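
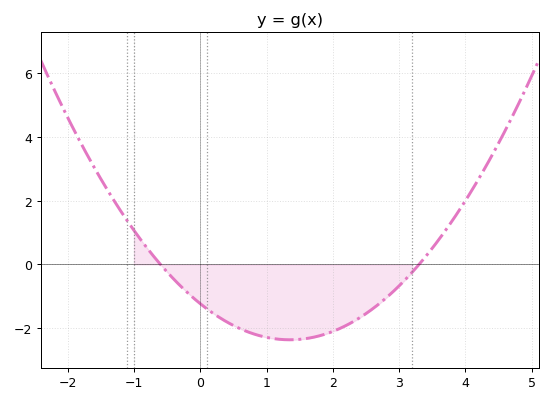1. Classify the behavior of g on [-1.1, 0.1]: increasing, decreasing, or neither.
decreasing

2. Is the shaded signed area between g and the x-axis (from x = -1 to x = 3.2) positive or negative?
negative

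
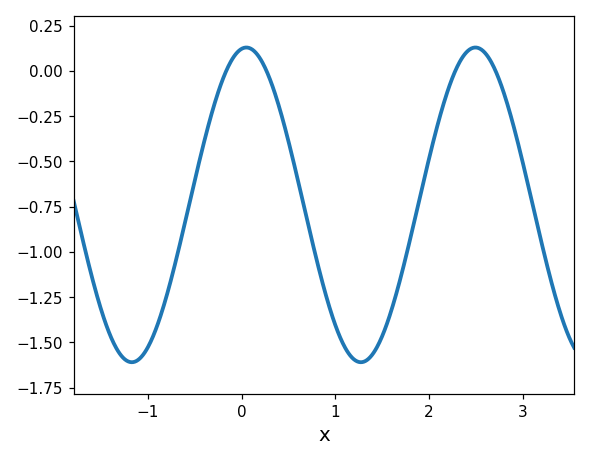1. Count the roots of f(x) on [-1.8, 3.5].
4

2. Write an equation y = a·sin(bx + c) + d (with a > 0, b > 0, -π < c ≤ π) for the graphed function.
y = 0.87sin(2.57x + 1.44) - 0.74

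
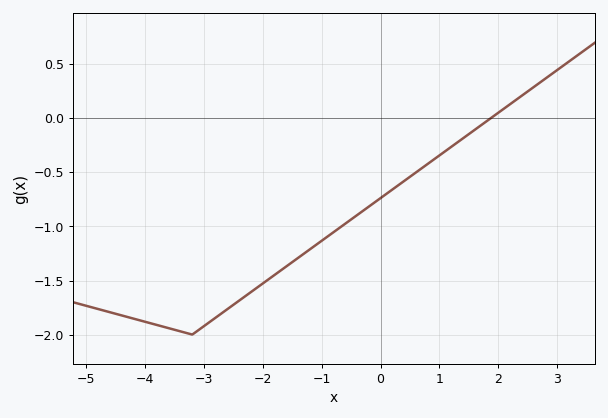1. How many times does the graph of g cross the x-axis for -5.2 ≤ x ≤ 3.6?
1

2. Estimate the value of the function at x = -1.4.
-1.3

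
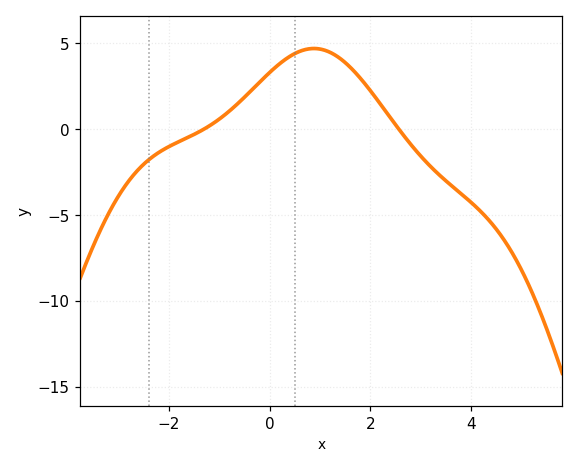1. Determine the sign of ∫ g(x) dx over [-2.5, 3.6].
positive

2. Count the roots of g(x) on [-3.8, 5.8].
2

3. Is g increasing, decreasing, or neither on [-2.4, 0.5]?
increasing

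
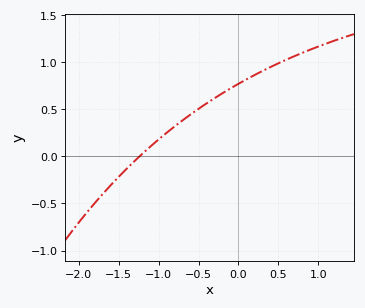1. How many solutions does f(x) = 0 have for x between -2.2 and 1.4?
1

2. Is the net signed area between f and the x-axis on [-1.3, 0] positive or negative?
positive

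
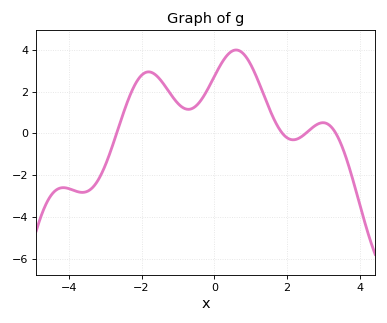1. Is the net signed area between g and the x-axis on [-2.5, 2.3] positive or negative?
positive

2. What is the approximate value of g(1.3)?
2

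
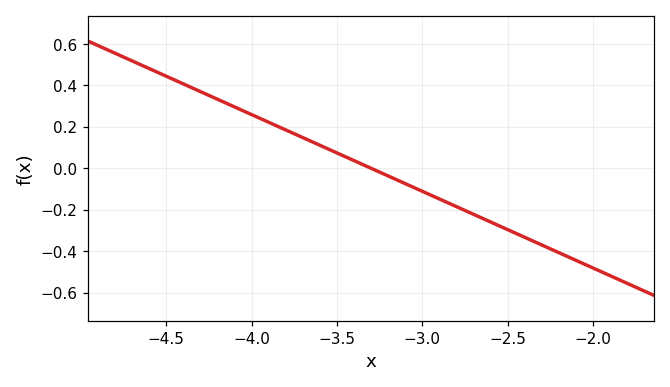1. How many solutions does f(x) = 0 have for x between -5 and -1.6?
1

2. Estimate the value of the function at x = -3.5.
0.074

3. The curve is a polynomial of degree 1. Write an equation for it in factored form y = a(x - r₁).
y = -0.37(x + 3.3)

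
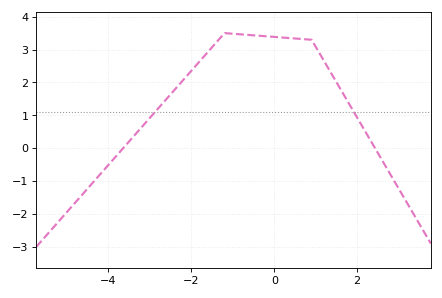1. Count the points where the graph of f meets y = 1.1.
2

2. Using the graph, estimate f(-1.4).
3.21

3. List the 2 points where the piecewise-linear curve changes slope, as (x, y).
(-1.2, 3.5); (0.9, 3.3)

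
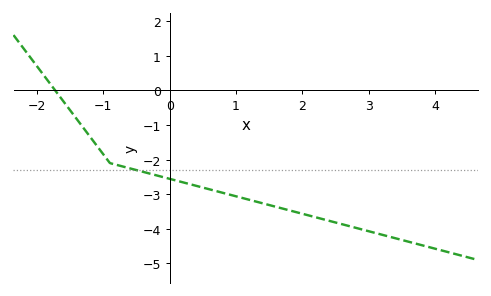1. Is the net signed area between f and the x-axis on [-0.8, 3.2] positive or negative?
negative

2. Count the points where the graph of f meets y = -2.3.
1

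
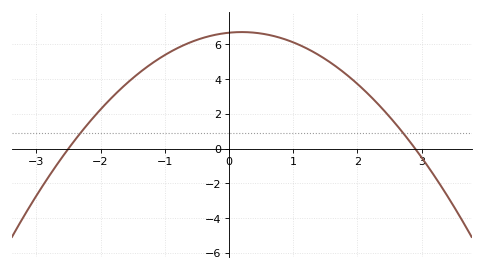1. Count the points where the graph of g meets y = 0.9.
2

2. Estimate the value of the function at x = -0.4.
6.4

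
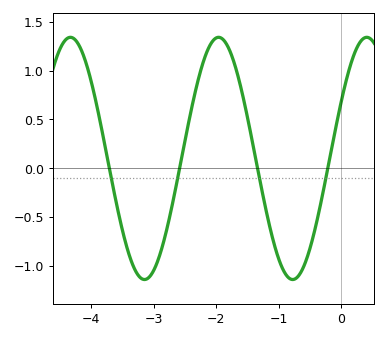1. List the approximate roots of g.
-3.71, -2.58, -1.34, -0.211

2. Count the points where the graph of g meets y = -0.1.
4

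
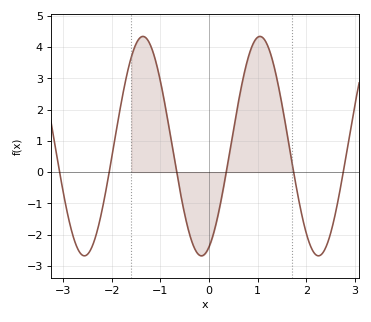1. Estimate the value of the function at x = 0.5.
1.34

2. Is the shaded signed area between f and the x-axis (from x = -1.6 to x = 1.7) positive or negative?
positive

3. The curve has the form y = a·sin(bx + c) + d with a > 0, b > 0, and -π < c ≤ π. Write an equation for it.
y = 3.51sin(2.61x - 1.16) + 0.83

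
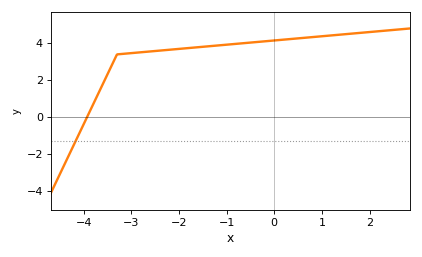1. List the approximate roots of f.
-3.93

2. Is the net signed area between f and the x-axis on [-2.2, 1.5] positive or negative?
positive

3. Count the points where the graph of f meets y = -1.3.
1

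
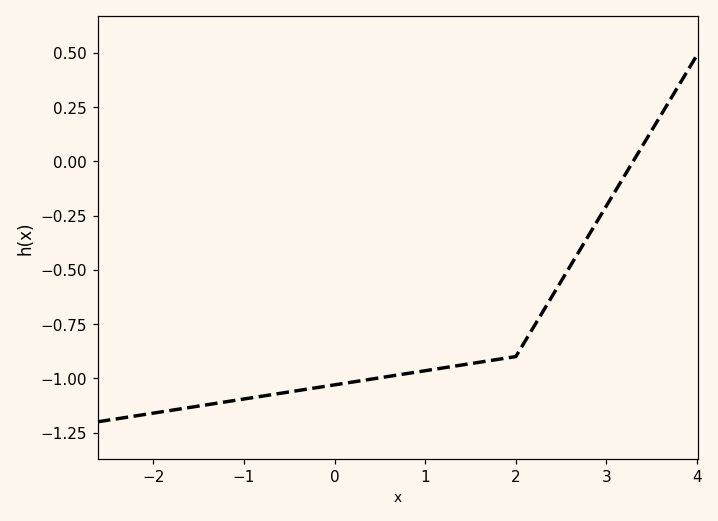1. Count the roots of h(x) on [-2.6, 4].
1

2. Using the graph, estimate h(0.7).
-0.98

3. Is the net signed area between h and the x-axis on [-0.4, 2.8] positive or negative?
negative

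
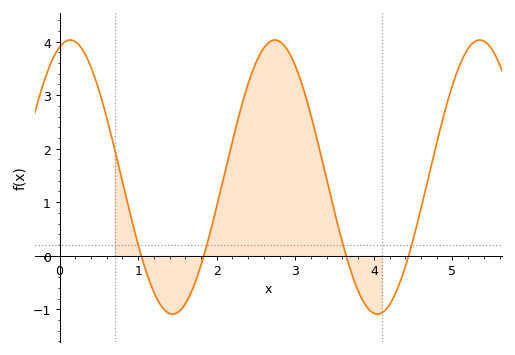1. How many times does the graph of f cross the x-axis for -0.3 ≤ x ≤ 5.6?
4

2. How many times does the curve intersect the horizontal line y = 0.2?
4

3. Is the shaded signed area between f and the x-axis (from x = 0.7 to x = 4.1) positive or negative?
positive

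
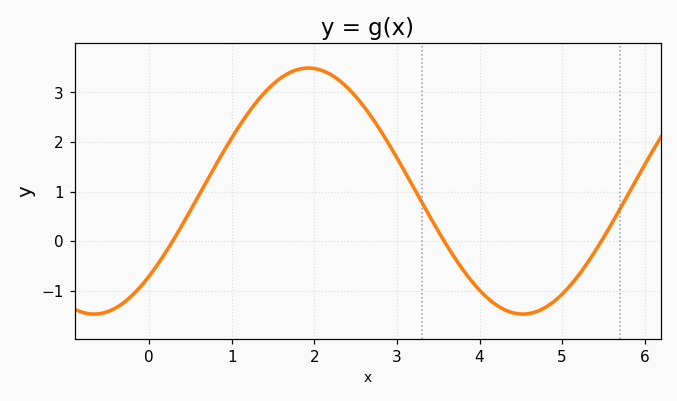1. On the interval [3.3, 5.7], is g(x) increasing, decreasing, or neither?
neither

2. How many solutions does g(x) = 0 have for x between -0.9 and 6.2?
3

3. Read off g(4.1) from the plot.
-1.15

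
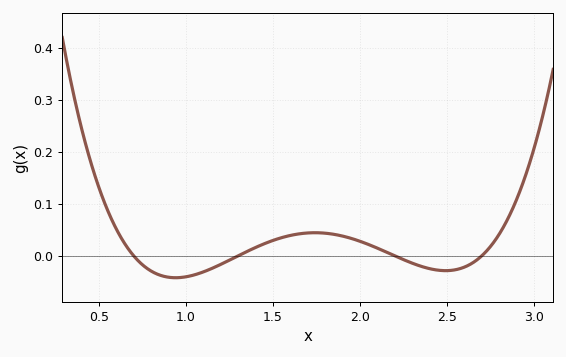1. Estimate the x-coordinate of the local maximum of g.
1.74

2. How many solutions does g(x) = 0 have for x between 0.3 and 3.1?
4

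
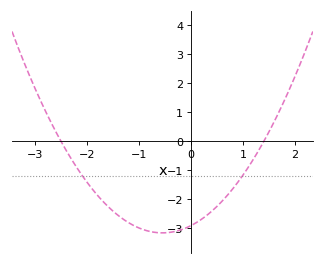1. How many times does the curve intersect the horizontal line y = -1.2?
2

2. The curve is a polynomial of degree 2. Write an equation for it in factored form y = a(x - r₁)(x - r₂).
y = 0.83(x + 2.5)(x - 1.4)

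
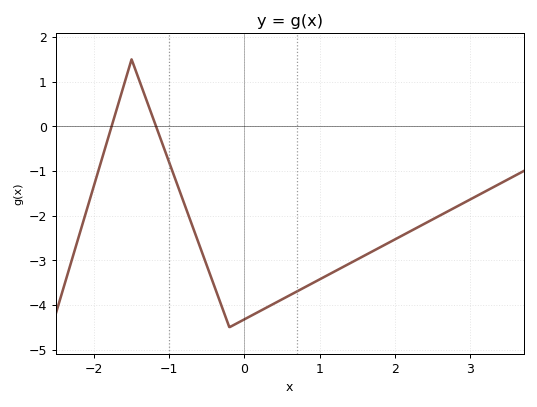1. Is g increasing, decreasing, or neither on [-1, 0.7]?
neither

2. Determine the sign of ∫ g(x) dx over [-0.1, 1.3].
negative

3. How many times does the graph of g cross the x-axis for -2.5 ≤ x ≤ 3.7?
2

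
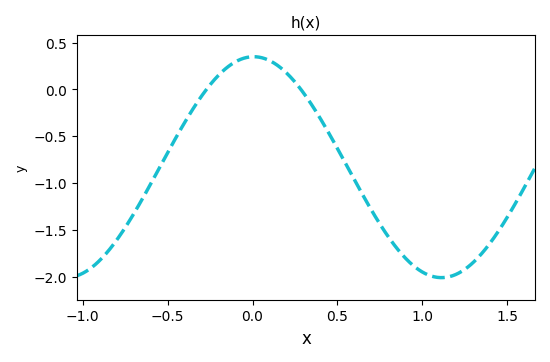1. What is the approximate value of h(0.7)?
-1.3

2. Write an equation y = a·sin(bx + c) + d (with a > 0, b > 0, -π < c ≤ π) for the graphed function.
y = 1.18sin(2.8x + 1.6) - 0.83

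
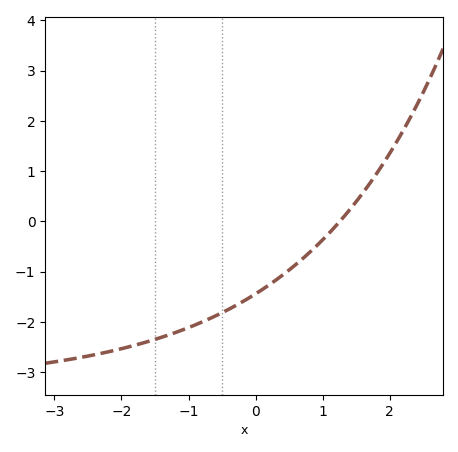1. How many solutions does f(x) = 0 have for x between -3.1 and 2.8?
1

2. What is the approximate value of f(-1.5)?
-2.3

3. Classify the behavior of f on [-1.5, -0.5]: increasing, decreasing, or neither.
increasing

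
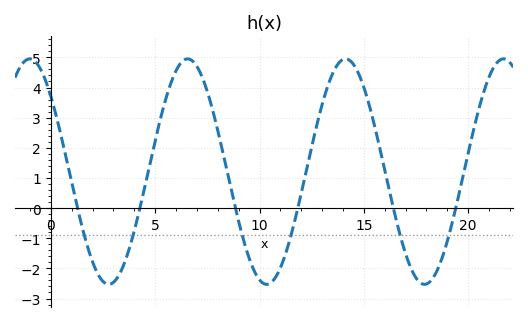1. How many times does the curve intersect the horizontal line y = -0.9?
6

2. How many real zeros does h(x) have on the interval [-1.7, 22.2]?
6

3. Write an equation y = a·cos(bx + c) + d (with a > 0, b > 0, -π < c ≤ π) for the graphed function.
y = 3.74cos(0.83x + 0.84) + 1.21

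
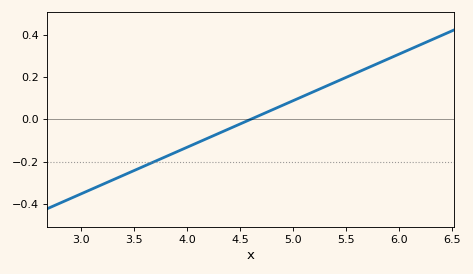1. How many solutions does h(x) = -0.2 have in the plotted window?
1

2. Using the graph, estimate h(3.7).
-0.2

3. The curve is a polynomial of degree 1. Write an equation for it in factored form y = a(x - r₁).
y = 0.22(x - 4.6)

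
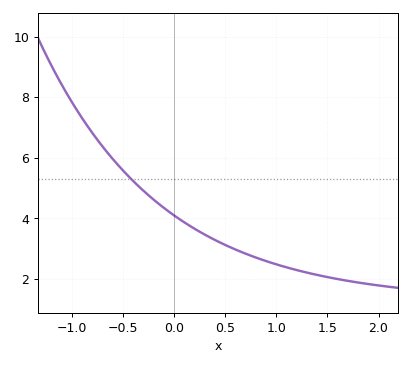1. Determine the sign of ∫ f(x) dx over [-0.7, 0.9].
positive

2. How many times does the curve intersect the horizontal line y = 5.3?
1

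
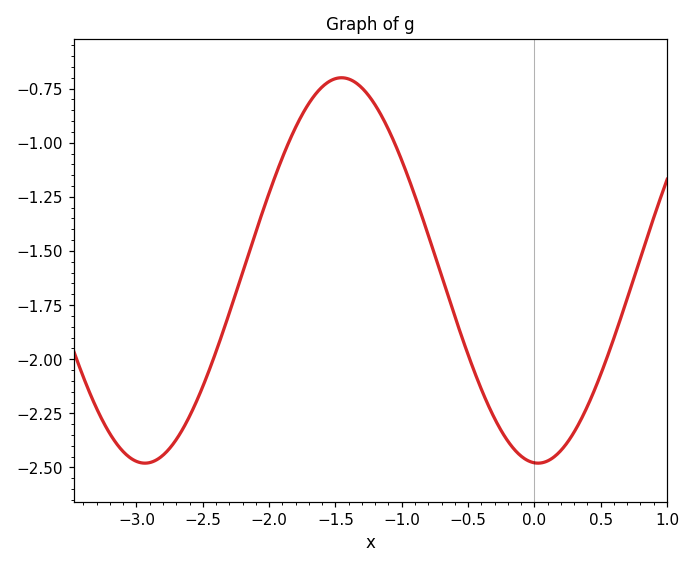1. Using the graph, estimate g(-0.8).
-1.43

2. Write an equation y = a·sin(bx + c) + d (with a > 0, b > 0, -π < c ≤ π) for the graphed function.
y = 0.89sin(2.12x - 1.63) - 1.59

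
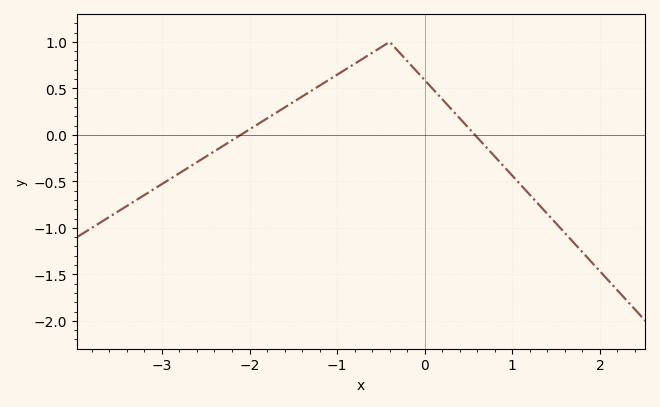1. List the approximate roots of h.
-2.1, 0.6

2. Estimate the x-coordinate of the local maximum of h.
-0.4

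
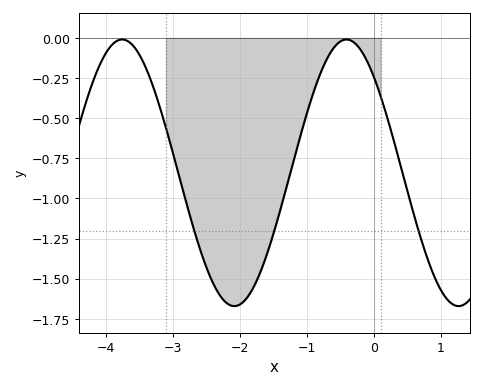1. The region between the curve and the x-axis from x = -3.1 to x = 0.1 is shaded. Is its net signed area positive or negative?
negative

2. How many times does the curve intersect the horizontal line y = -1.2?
3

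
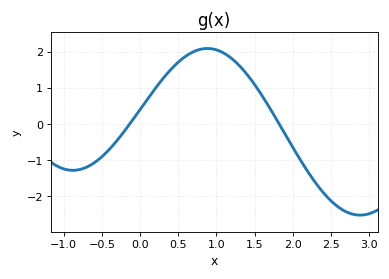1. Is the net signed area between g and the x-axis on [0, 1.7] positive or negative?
positive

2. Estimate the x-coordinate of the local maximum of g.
0.881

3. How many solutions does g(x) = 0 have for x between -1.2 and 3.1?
2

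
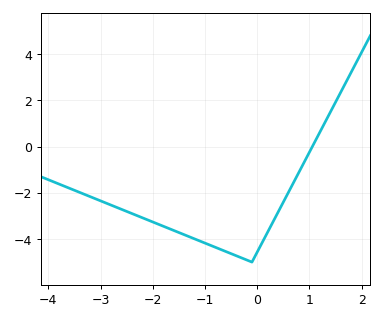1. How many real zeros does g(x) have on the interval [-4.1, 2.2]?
1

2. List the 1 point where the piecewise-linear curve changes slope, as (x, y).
(-0.1, -5)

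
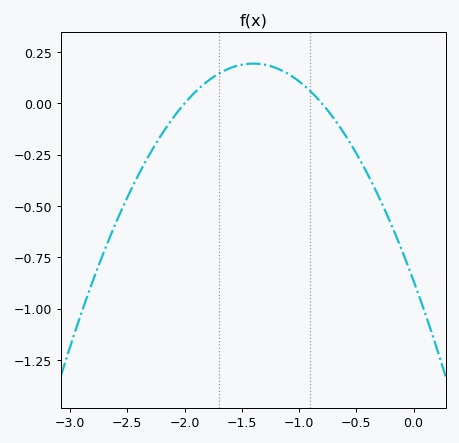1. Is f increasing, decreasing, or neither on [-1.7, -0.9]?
neither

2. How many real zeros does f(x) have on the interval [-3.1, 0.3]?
2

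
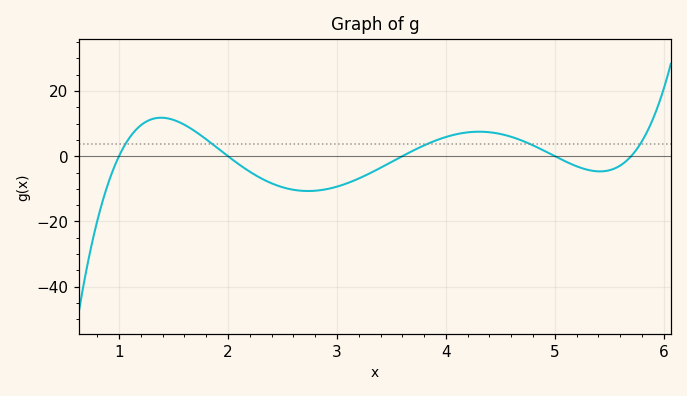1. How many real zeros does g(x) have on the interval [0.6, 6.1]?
5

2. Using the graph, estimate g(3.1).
-8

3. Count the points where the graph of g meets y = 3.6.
5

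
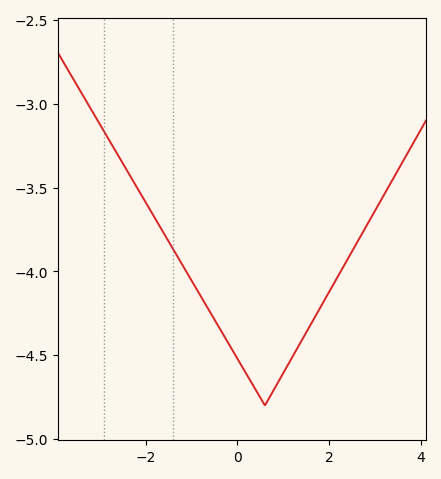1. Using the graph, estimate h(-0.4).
-4.33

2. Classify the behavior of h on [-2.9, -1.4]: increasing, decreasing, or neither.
decreasing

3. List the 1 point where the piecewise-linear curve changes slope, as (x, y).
(0.6, -4.8)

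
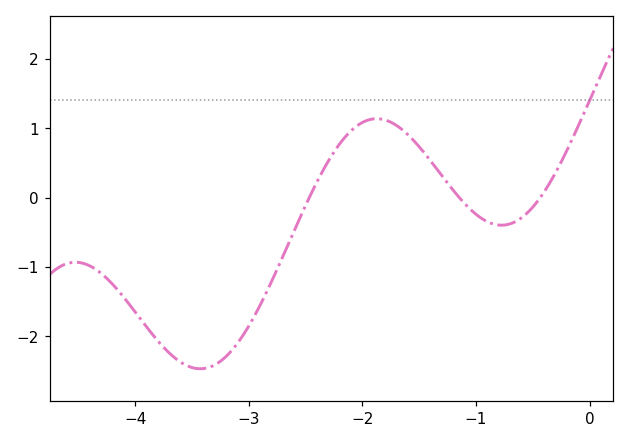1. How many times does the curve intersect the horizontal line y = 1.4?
1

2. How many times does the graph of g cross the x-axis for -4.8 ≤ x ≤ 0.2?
3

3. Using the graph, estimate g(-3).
-1.8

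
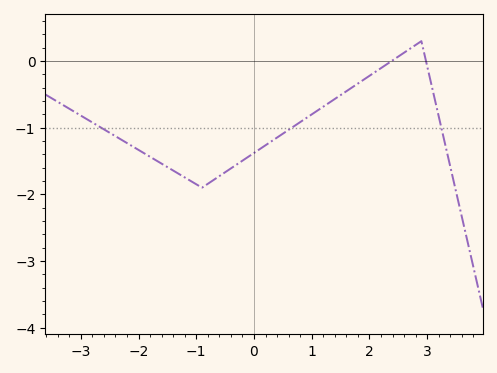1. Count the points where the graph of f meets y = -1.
3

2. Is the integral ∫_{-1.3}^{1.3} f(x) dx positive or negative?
negative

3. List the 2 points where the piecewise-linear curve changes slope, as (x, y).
(-0.9, -1.9); (2.9, 0.3)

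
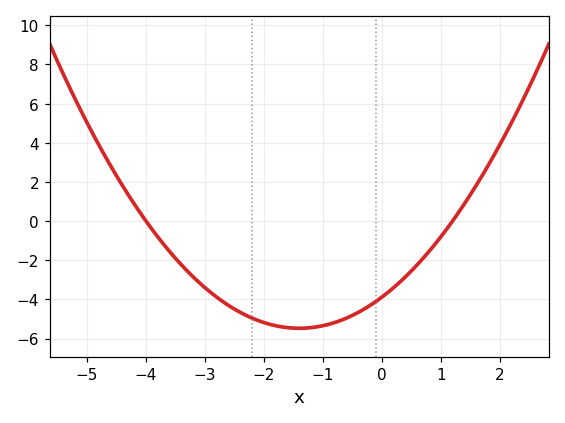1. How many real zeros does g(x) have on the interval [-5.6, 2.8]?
2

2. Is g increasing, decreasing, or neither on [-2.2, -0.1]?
neither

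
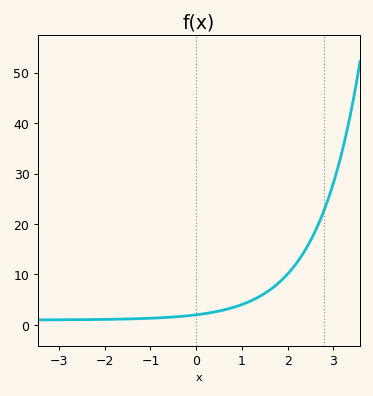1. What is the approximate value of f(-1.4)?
1.19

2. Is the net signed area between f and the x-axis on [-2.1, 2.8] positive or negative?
positive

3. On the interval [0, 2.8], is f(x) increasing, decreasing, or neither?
increasing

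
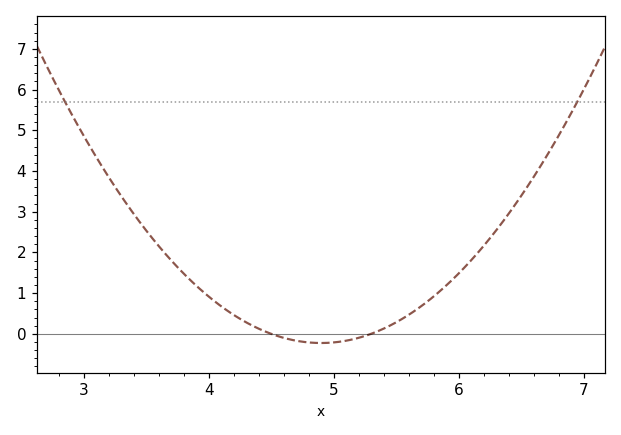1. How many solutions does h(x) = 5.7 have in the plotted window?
2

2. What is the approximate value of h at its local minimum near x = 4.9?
-0.226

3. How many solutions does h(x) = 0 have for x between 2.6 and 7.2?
2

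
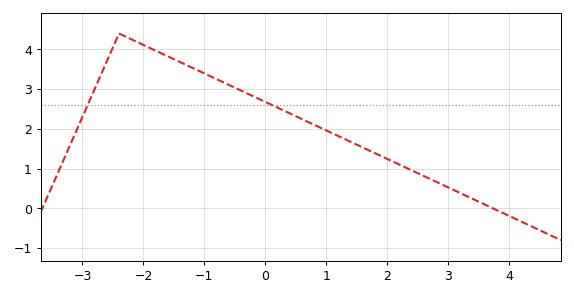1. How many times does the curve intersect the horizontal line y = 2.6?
2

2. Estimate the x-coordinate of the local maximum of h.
-2.4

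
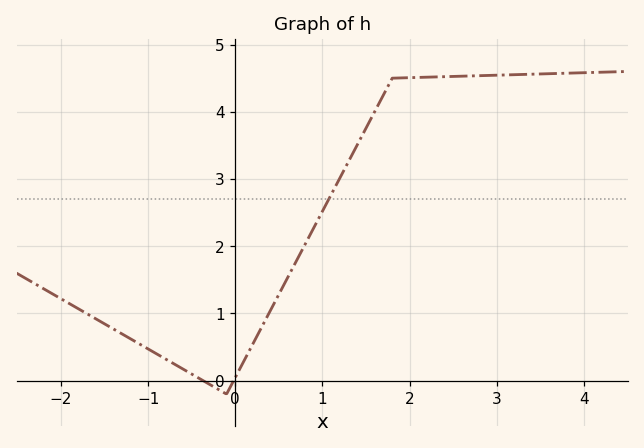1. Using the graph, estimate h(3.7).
4.57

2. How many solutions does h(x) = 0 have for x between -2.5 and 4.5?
2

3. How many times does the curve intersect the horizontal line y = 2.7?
1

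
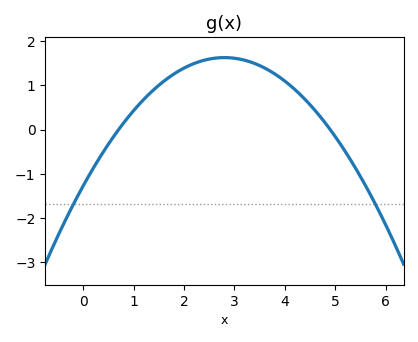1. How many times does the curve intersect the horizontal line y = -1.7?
2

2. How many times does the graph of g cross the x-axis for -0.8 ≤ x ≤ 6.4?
2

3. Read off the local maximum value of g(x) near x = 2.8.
1.6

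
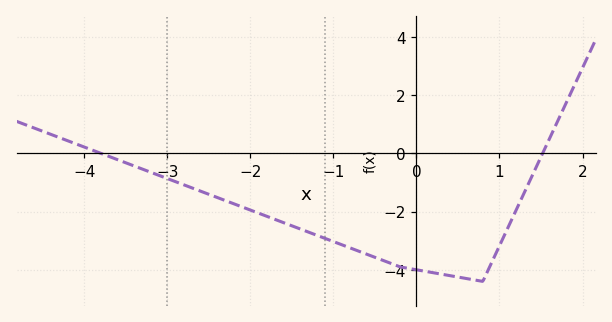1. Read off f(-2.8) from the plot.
-1.08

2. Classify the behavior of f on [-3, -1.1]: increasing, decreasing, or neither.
decreasing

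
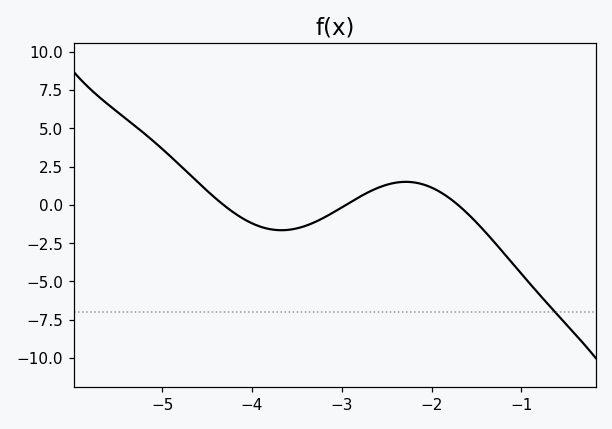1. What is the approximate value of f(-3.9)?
-1.5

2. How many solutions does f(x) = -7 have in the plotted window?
1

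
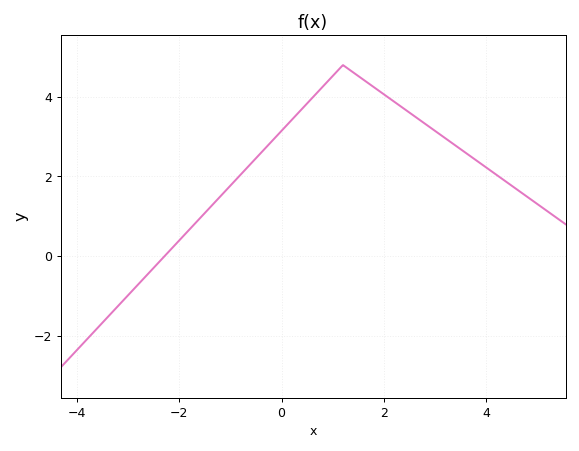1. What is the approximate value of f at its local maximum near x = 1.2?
4.8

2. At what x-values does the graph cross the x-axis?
-2.29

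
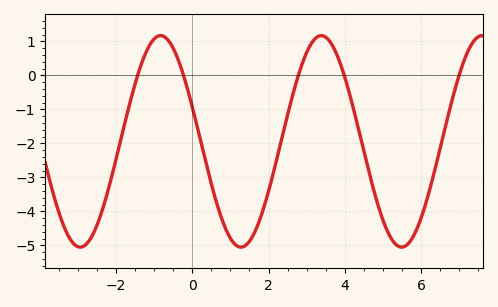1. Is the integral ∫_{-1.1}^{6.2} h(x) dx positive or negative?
negative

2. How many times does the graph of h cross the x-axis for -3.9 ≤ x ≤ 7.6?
5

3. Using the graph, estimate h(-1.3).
0.4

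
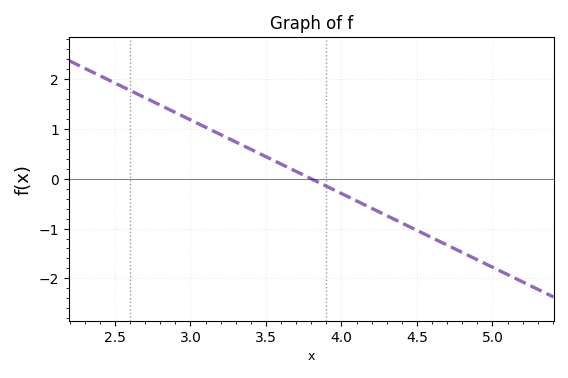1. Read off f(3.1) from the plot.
1.04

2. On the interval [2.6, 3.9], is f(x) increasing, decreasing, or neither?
decreasing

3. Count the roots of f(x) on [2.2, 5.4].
1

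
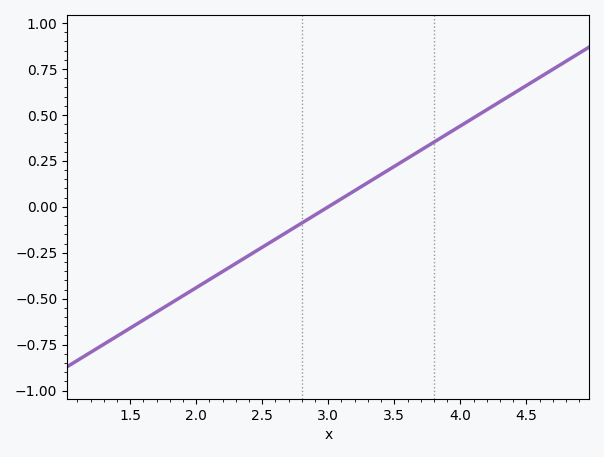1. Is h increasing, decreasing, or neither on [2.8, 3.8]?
increasing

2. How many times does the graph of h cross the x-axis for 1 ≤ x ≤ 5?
1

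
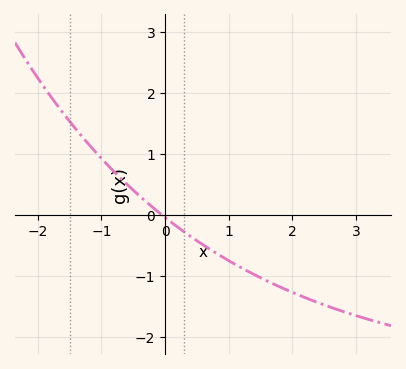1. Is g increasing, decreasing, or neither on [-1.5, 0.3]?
decreasing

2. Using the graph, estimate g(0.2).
-0.2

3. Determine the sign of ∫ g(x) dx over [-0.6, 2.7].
negative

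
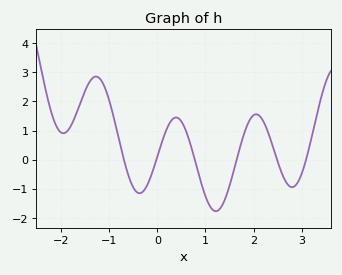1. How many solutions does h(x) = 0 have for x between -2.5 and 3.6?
6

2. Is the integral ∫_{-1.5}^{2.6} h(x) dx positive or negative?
positive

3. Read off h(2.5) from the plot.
-0.059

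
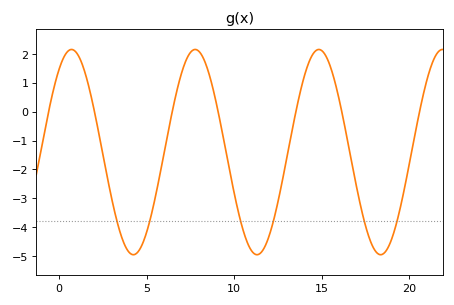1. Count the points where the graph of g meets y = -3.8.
6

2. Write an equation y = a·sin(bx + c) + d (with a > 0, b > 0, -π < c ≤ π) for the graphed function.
y = 3.55sin(0.89x + 0.94) - 1.4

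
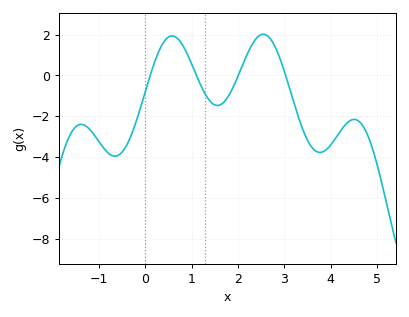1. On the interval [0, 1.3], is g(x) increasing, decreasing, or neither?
neither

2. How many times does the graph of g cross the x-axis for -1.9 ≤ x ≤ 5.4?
4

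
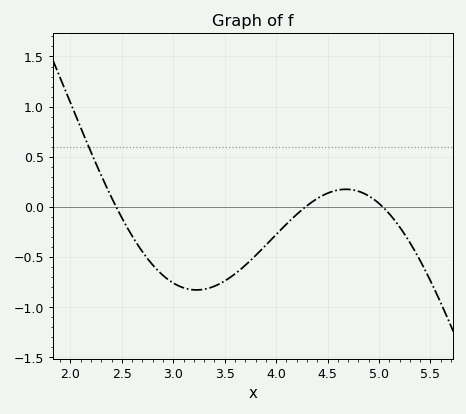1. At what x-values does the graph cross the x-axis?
2.44, 4.28, 5.04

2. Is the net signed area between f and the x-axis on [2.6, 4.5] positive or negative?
negative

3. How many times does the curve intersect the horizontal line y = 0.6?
1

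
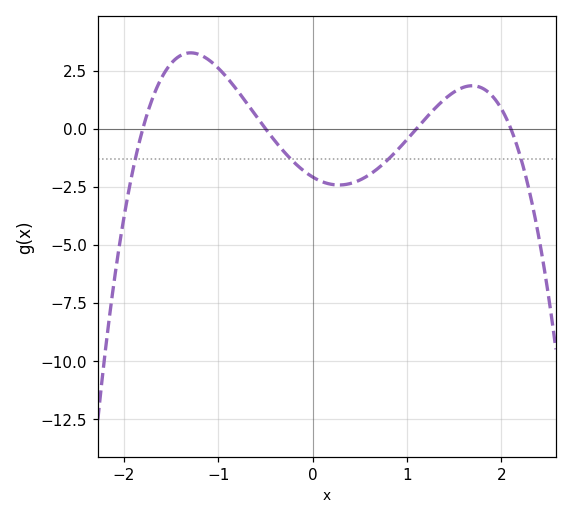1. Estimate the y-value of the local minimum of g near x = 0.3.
-2.4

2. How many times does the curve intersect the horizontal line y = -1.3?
4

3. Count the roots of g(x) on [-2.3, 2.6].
4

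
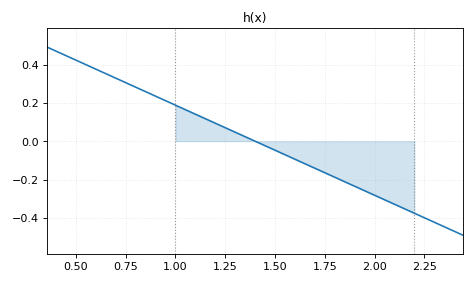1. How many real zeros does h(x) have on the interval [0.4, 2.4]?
1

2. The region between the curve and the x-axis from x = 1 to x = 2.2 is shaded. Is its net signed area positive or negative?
negative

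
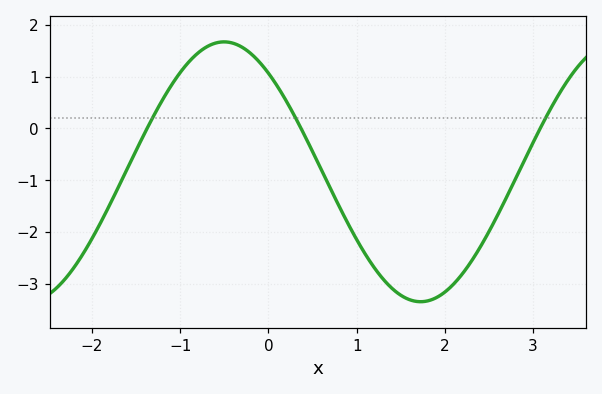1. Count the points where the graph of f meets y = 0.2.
3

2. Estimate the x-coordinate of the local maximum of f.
-0.5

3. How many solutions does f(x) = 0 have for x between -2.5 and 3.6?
3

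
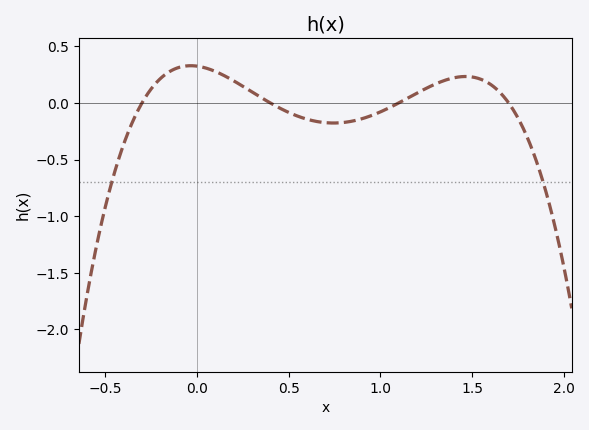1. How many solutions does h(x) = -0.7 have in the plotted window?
2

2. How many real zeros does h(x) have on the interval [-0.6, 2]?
4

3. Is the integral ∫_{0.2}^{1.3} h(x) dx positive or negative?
negative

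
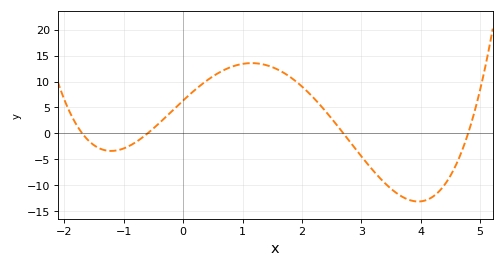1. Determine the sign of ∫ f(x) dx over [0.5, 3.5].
positive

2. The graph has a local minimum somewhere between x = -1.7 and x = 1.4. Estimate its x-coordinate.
-1.21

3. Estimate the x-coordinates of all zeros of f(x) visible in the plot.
-1.7, -0.6, 2.7, 4.8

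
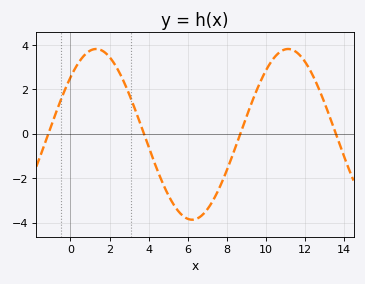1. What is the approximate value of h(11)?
3.8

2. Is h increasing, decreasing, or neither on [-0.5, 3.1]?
neither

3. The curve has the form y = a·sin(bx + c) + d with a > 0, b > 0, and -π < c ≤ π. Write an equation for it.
y = 3.84sin(0.64x + 0.73) - 0.03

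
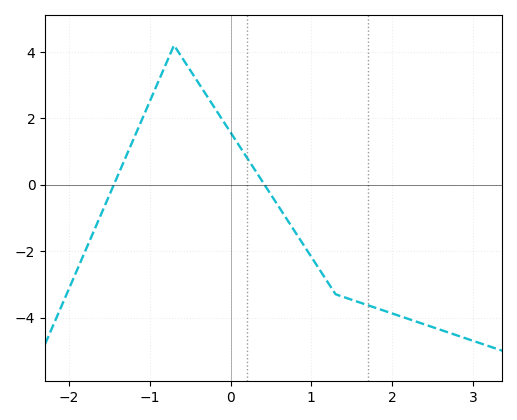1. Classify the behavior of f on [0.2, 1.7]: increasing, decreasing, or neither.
decreasing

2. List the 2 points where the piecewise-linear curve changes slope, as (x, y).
(-0.7, 4.2); (1.3, -3.3)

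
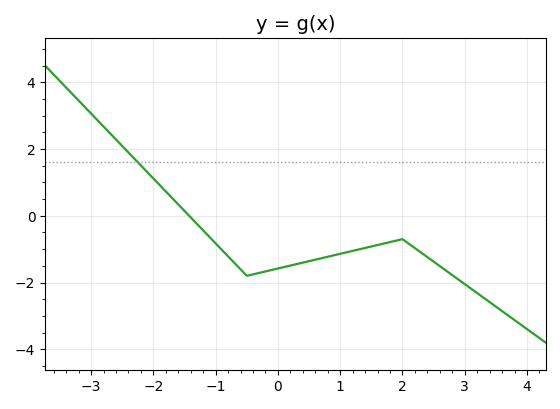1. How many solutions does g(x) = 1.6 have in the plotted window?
1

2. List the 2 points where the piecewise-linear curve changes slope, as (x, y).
(-0.5, -1.8); (2, -0.7)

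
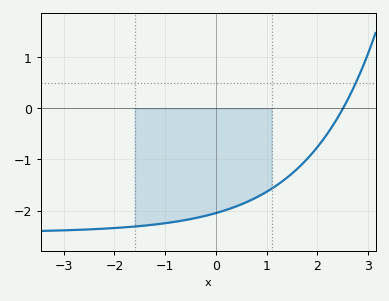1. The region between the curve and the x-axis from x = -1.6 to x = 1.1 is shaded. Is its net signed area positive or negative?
negative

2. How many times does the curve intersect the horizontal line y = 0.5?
1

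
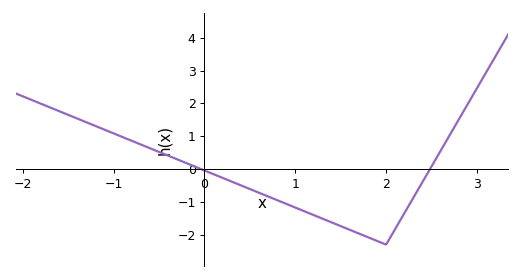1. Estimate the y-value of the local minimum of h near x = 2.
-2.3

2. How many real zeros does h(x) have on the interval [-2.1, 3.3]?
2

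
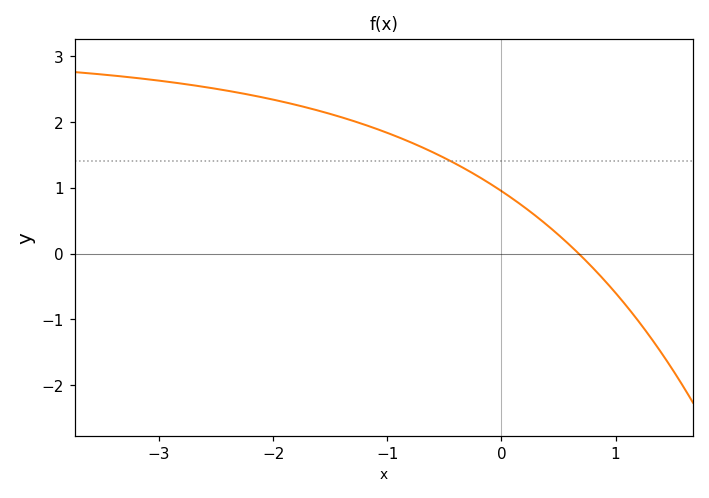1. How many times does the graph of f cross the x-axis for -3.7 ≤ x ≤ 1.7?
1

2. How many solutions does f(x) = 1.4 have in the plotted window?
1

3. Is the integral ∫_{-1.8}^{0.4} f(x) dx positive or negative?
positive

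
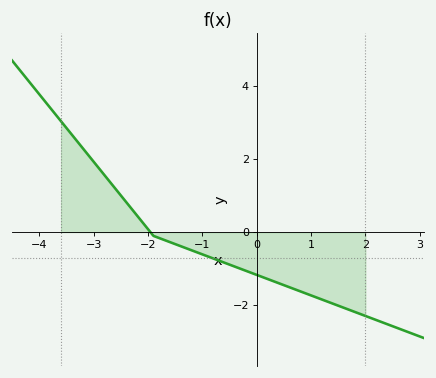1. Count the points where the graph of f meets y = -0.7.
1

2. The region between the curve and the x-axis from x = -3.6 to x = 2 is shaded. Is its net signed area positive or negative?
negative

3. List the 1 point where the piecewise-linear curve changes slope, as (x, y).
(-1.9, -0.1)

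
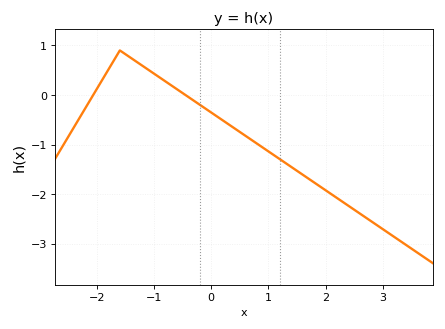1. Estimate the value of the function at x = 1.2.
-1.3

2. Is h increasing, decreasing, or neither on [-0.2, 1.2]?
decreasing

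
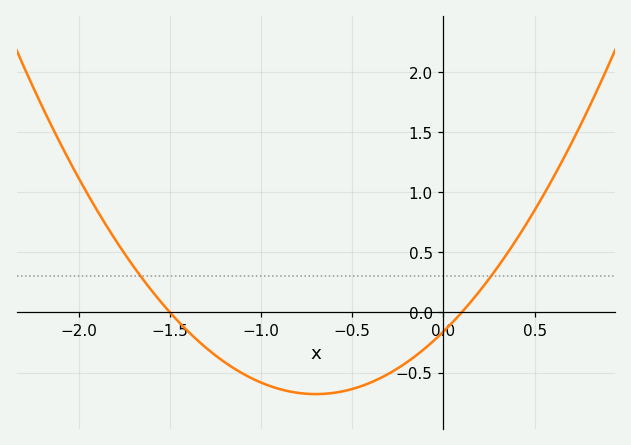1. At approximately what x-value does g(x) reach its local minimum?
-0.7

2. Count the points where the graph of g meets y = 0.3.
2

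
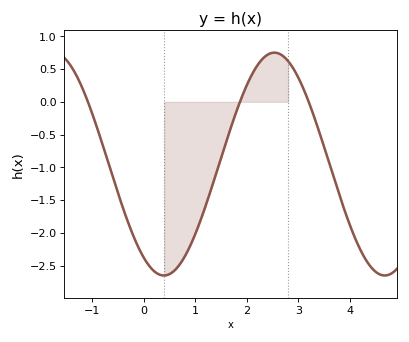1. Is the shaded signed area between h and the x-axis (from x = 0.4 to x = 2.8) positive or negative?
negative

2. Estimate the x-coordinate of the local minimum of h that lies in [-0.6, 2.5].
0.4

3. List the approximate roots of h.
-1.1, 1.9, 3.2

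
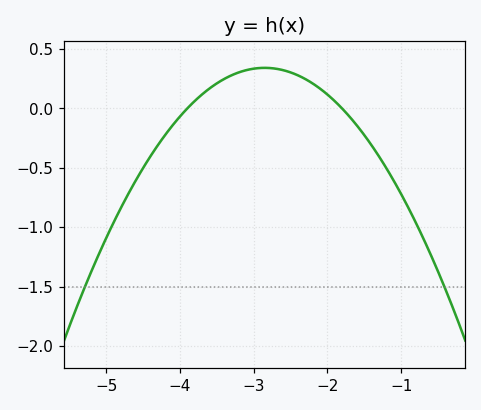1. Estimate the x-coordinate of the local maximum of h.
-2.85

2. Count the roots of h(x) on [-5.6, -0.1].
2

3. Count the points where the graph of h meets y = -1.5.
2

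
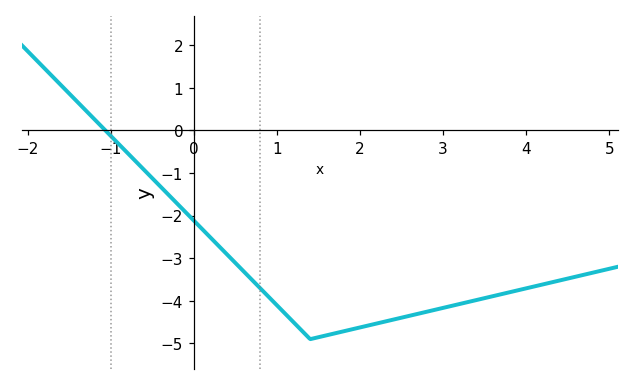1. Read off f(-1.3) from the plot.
0.5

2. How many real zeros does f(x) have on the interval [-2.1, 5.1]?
1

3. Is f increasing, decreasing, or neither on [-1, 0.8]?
decreasing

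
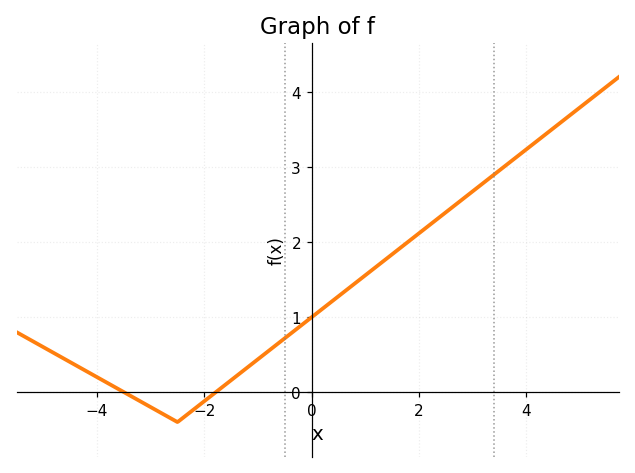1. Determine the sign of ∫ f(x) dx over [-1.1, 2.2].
positive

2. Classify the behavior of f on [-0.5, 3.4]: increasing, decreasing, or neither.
increasing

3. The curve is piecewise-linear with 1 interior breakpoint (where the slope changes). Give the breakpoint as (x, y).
(-2.5, -0.4)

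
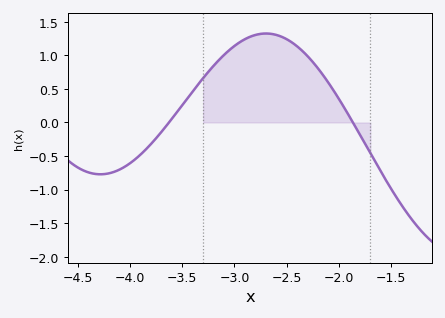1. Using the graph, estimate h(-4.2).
-0.75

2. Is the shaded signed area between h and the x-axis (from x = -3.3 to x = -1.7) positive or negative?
positive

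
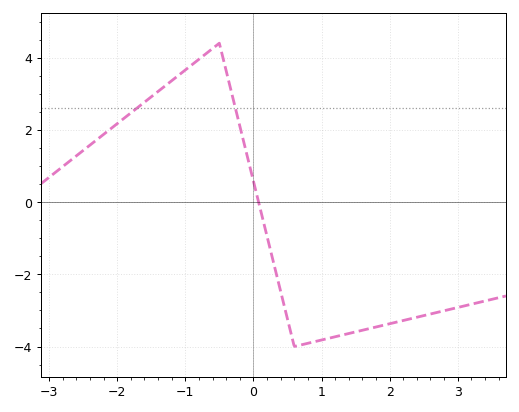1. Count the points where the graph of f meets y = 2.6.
2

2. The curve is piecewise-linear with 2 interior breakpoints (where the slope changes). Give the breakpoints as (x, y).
(-0.5, 4.4); (0.6, -4)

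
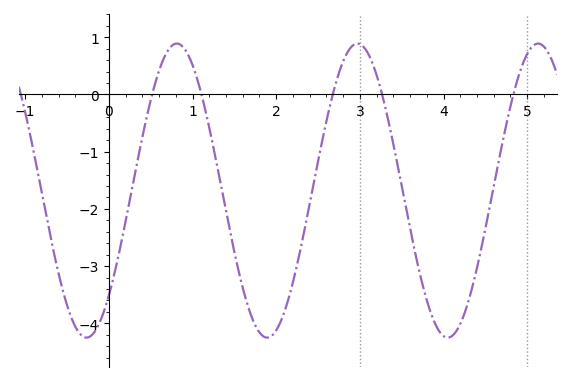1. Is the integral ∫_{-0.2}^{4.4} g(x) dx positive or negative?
negative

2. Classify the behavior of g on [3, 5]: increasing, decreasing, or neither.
neither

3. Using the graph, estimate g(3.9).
-4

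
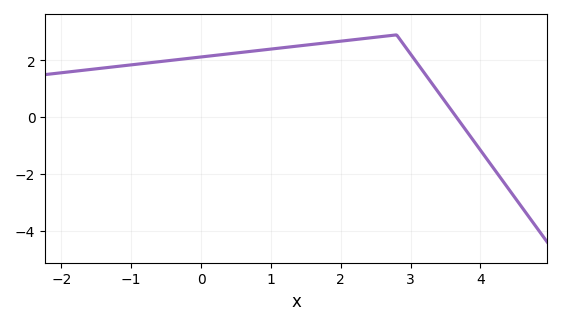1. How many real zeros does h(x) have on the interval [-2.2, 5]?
1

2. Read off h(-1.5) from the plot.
1.7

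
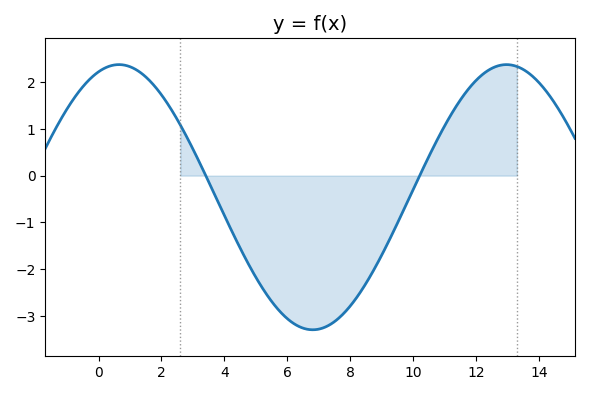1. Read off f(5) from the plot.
-2.2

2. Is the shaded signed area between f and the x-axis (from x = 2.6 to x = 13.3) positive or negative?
negative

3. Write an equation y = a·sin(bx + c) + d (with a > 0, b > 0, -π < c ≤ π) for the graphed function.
y = 2.83sin(0.51x + 1.2) - 0.46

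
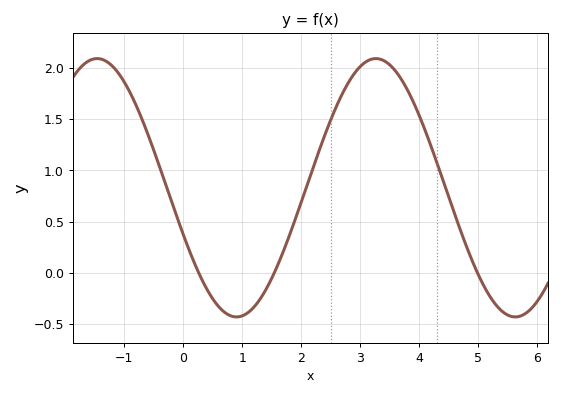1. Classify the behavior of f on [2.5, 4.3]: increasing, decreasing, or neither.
neither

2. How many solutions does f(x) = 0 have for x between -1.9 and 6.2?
3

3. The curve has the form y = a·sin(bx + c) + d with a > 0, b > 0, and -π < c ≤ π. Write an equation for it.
y = 1.26sin(1.33x - 2.77) + 0.83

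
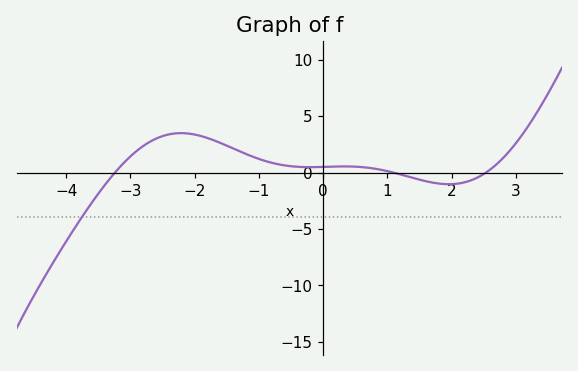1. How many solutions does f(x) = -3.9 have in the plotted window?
1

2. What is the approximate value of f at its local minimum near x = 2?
-1.03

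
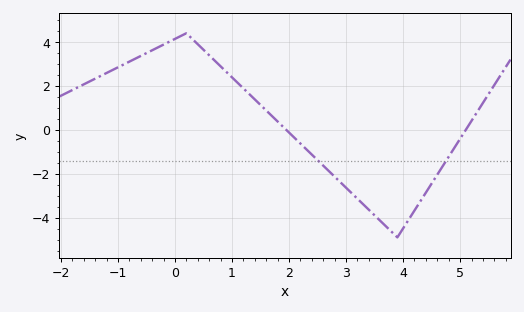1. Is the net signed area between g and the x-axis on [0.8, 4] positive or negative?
negative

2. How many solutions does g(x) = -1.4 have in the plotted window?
2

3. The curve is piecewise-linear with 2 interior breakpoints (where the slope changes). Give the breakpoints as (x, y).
(0.2, 4.4); (3.9, -4.9)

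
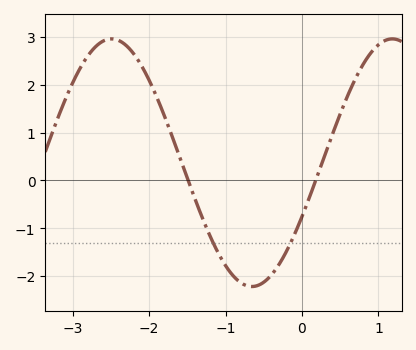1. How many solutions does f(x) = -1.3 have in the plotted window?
2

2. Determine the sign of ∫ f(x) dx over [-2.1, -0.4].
negative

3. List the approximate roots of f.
-1.5, 0.2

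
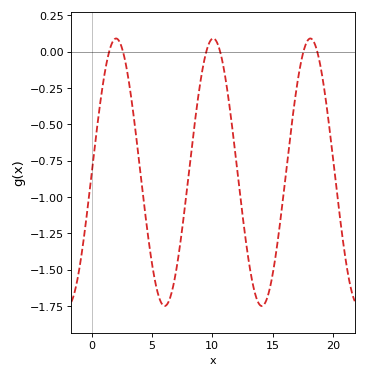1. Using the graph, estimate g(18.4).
0.071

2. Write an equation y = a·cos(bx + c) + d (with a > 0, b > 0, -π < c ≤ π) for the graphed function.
y = 0.92cos(0.78x - 1.58) - 0.83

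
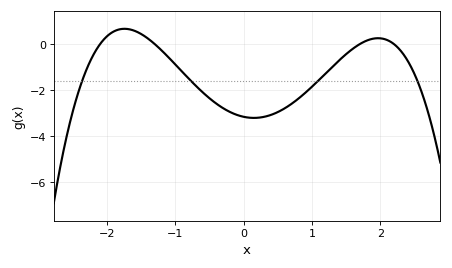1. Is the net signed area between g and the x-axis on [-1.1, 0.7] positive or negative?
negative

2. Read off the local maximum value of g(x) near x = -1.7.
0.666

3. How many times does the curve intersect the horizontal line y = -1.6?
4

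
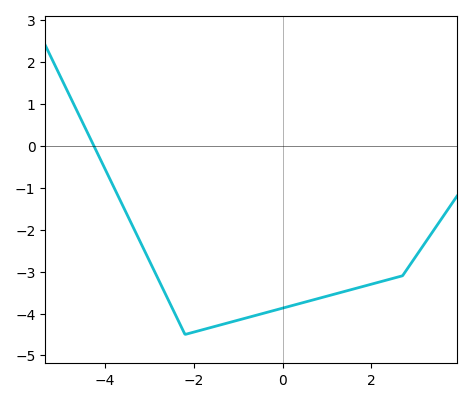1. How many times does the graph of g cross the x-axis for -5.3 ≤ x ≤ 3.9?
1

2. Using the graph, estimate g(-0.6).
-4.04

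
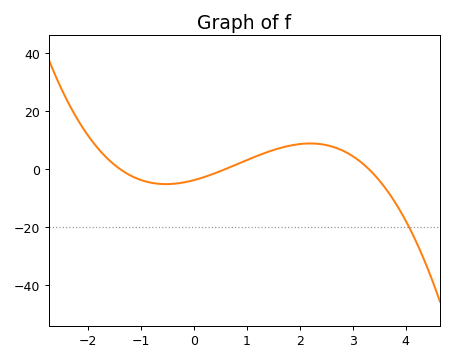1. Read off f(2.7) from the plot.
7.18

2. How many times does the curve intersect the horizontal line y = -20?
1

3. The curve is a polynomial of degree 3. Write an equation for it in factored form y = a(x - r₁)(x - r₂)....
y = -1.39(x + 1.4)(x - 0.6)(x - 3.3)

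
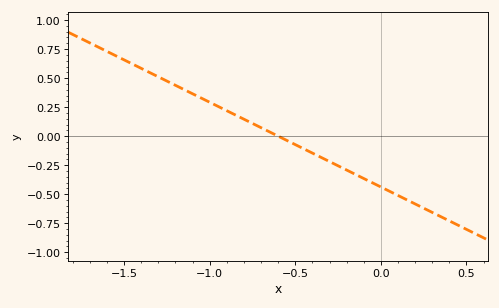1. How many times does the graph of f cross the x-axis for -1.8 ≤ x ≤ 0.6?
1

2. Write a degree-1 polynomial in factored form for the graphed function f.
y = -0.73(x + 0.6)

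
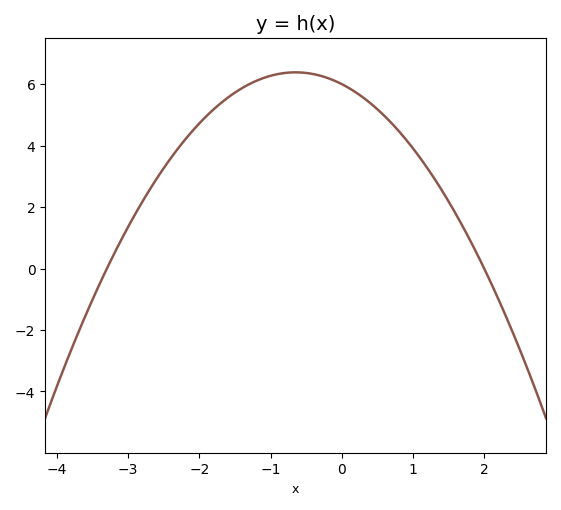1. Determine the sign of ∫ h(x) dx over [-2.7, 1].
positive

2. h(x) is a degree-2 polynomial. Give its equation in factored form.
y = -0.91(x + 3.3)(x - 2)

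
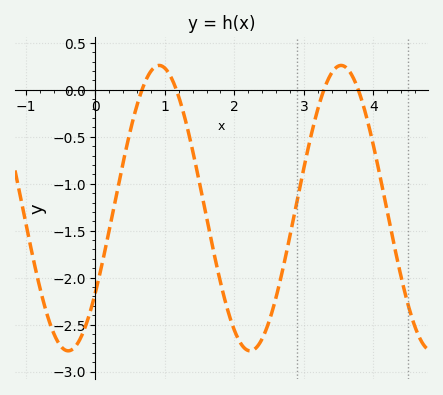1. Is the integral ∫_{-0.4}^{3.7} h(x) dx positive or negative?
negative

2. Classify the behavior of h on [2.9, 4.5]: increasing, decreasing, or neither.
neither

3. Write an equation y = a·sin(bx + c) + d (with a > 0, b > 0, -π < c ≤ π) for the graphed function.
y = 1.52sin(2.4x - 0.632) - 1.26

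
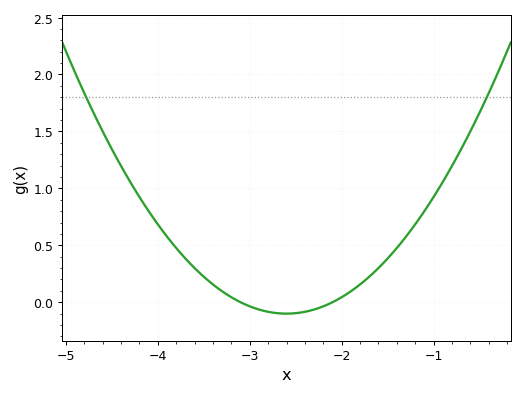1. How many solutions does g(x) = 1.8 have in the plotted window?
2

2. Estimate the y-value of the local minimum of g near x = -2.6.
-0.1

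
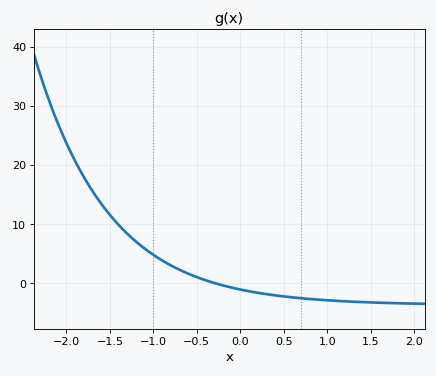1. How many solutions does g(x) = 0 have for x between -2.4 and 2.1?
1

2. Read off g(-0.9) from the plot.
3.87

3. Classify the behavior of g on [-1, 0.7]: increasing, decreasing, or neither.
decreasing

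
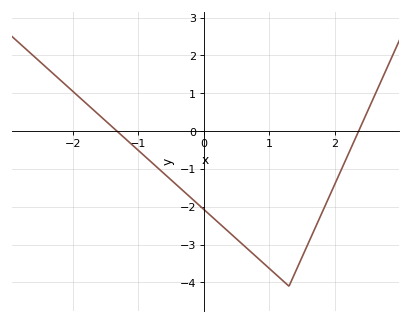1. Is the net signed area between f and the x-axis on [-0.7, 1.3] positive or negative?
negative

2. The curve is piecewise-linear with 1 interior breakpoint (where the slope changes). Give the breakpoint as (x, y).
(1.3, -4.1)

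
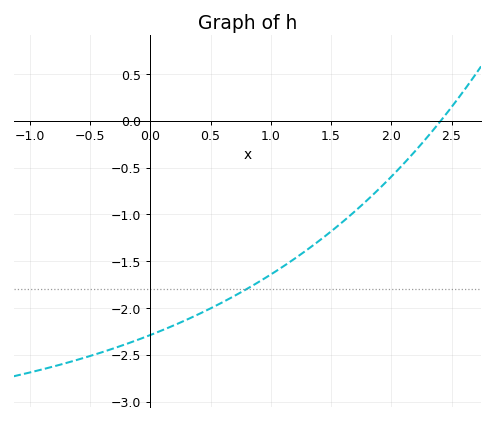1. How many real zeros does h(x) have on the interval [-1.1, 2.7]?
1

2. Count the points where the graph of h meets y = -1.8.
1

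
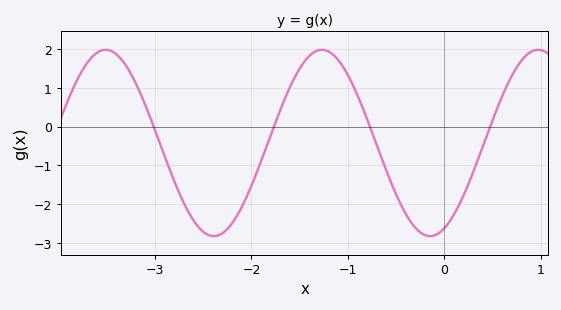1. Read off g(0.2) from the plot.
-1.8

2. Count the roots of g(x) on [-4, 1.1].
4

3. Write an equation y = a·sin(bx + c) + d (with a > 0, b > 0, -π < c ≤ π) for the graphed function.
y = 2.4sin(2.8x - 1.2) - 0.42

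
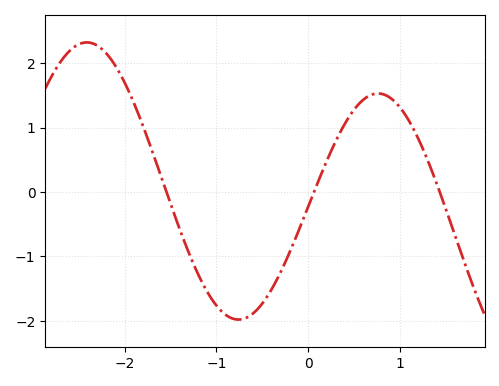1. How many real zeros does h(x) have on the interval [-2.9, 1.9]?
3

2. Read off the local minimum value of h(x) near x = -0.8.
-2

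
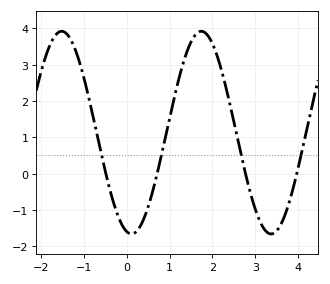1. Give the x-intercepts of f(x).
-0.5, 0.7, 2.8, 4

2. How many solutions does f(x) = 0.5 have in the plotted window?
4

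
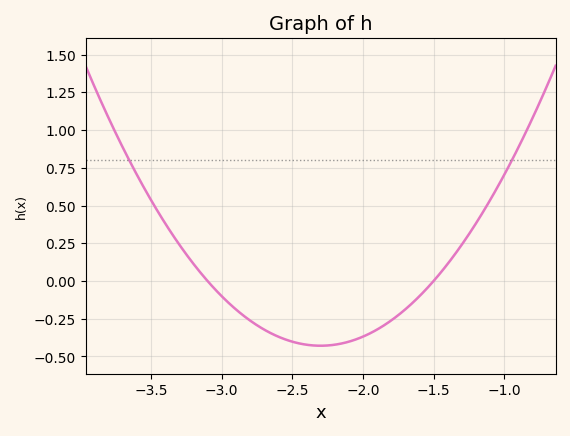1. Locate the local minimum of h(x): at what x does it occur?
-2.3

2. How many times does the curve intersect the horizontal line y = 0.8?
2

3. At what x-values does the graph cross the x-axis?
-3.1, -1.5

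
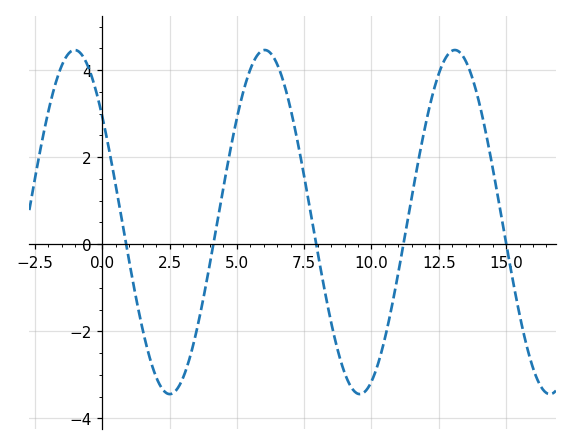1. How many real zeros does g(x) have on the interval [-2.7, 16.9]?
5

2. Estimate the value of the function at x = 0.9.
-0.042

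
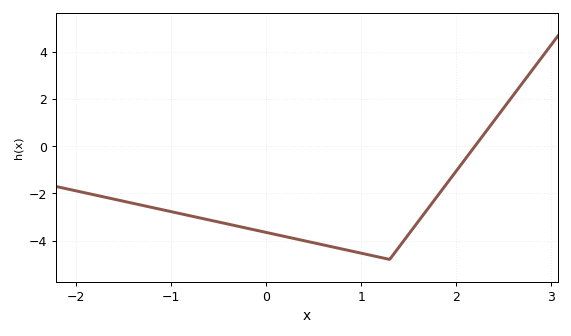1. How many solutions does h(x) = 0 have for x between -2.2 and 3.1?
1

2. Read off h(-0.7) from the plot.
-3.03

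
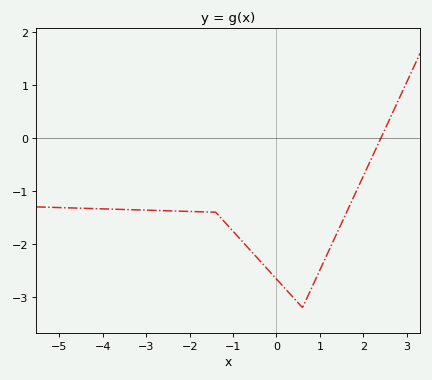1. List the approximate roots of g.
2.4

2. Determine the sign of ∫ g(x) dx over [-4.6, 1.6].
negative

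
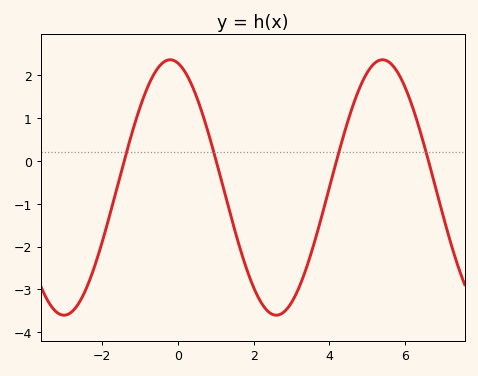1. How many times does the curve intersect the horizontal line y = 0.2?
4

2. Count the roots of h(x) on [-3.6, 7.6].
4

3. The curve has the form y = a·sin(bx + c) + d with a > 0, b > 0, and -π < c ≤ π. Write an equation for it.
y = 2.98sin(1.1x + 1.8) - 0.62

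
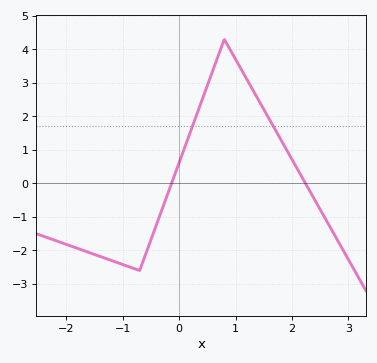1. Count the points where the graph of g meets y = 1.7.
2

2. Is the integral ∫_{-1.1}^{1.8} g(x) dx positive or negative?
positive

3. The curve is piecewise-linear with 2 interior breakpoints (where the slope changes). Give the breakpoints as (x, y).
(-0.7, -2.6); (0.8, 4.3)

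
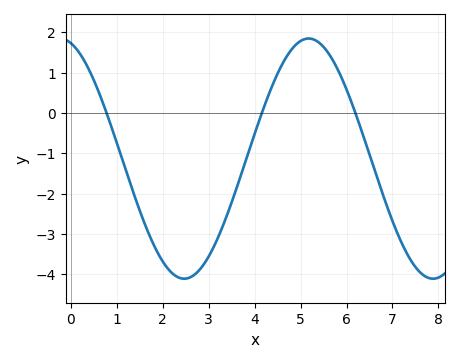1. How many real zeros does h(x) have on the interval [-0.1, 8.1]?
3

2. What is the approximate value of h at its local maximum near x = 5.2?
1.8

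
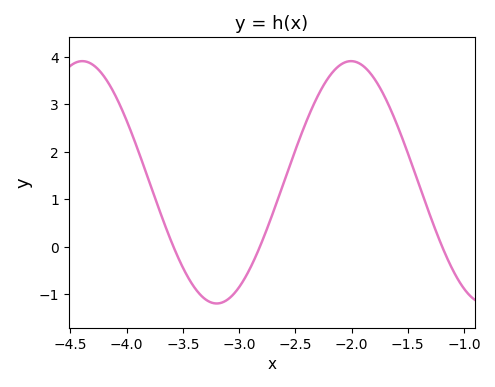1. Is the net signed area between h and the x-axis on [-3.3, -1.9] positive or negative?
positive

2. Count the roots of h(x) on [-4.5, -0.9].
3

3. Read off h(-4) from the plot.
2.7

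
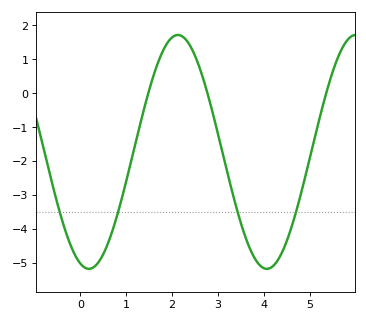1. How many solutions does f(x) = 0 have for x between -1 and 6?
3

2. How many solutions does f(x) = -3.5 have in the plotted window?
4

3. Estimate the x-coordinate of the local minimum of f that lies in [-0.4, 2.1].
0.2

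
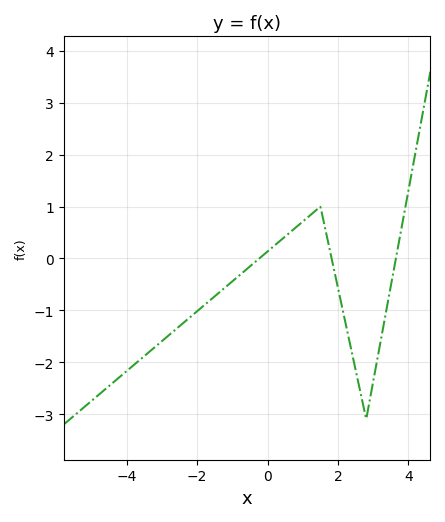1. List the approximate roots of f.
-0.235, 1.82, 3.64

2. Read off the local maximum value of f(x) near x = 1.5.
0.999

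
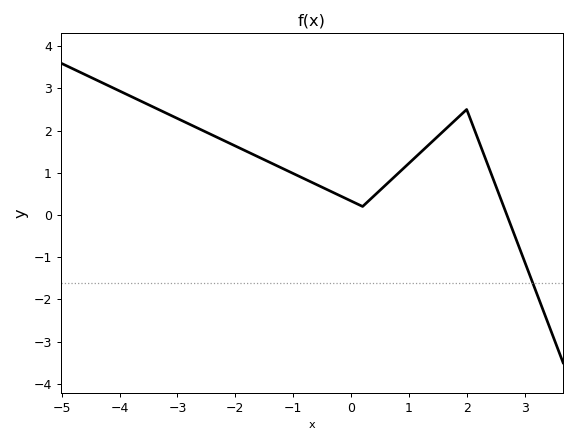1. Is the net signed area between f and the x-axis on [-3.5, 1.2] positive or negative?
positive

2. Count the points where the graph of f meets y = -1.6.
1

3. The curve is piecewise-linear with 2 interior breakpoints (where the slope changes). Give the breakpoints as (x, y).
(0.2, 0.2); (2, 2.5)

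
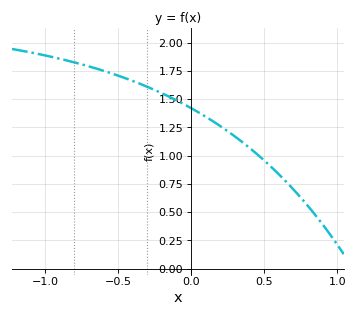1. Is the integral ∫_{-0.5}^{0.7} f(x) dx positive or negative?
positive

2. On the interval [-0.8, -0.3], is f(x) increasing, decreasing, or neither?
decreasing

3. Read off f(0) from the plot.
1.4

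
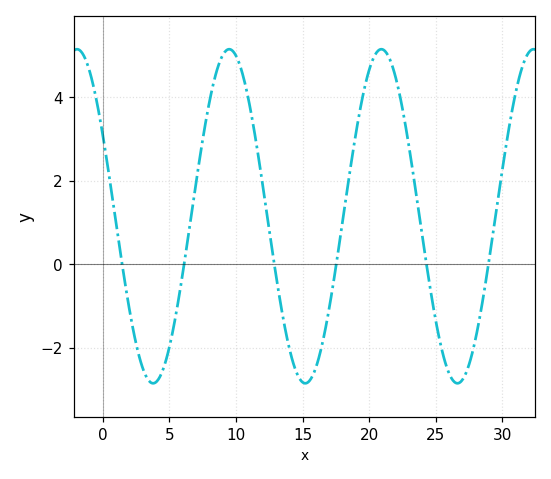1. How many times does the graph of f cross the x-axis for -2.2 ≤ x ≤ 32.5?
6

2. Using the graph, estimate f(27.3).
-2.58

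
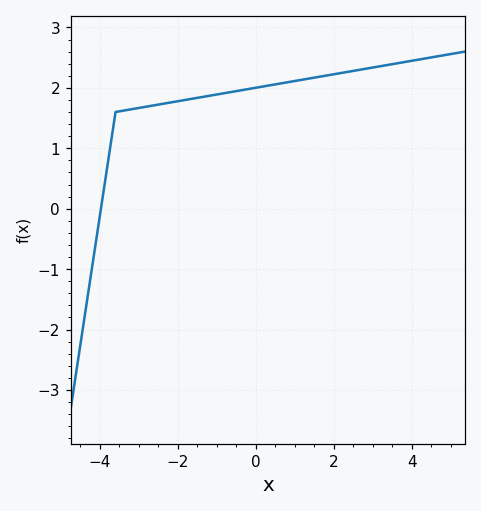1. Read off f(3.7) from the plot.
2.4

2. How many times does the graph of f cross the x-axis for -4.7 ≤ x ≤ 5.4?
1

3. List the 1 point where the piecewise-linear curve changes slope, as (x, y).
(-3.6, 1.6)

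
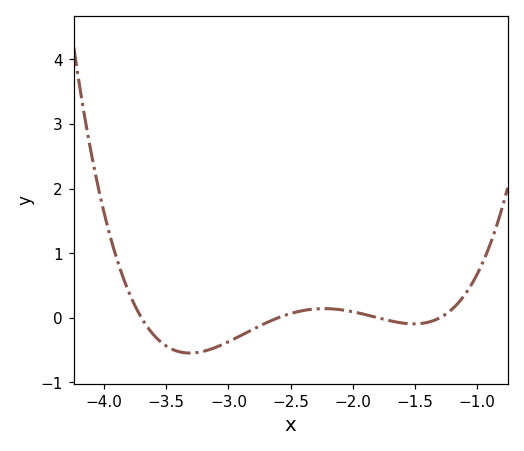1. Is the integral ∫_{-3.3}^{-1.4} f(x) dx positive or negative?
negative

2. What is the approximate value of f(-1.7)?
-0.047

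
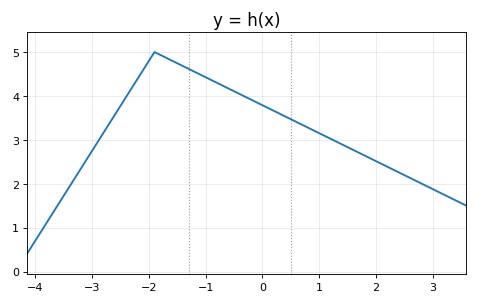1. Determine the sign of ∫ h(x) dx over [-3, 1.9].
positive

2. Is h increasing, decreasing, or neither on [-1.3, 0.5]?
decreasing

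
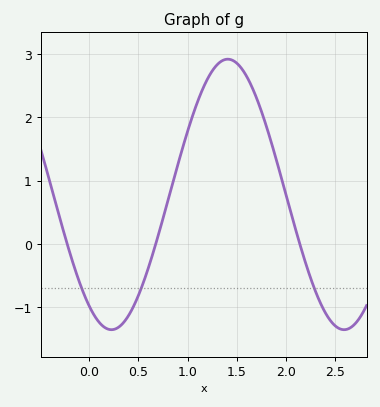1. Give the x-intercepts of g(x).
-0.225, 0.676, 2.14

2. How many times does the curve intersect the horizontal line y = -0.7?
3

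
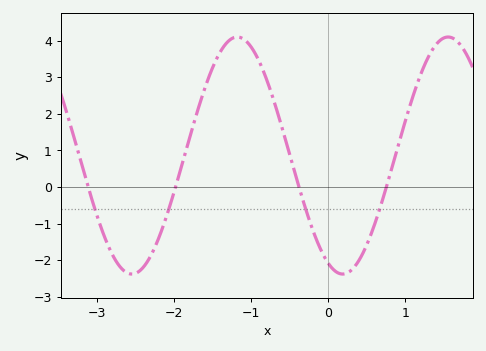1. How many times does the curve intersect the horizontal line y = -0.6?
4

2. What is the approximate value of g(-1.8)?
1.32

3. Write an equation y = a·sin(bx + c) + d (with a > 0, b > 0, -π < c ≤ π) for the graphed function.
y = 3.24sin(2.3x - 2) + 0.86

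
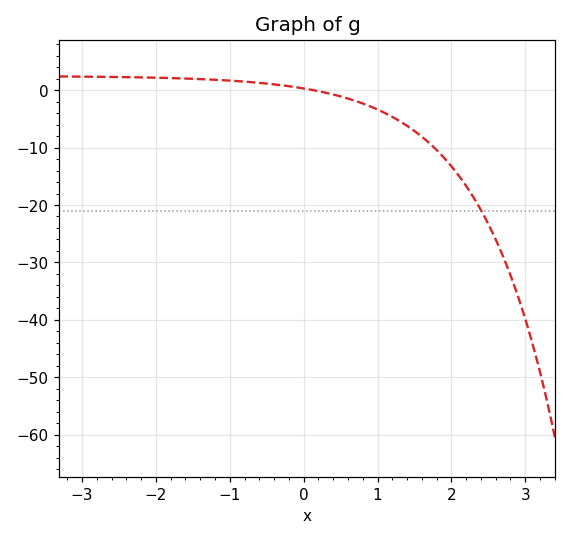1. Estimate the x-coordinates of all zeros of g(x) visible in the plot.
0.131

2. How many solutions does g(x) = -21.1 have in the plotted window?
1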